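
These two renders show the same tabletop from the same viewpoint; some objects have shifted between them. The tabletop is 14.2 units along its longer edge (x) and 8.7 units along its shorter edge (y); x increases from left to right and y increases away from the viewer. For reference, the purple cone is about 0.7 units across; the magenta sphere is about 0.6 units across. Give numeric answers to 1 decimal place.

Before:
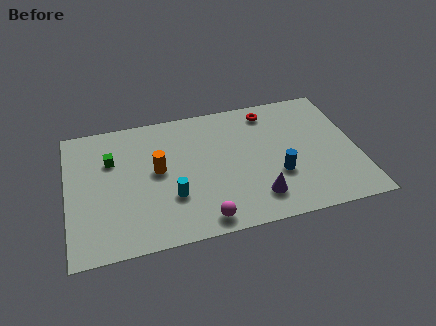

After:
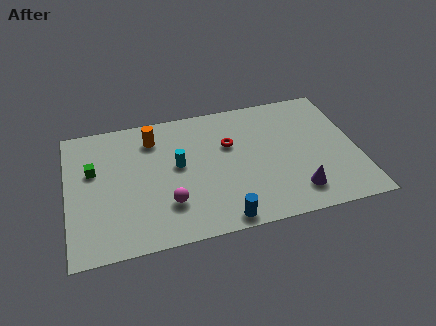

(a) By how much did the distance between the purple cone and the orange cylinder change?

+3.0

They were about 5.5 units apart before and 8.5 after — 3.0 units further apart.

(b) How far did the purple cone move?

1.9

The purple cone was near (9.1, 1.8) before and (11.0, 1.7) after, so it travelled √(1.9² + 0.1²) ≈ 1.9 units.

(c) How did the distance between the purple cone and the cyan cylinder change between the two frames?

+2.2

They were about 4.2 units apart before and 6.4 after — 2.2 units further apart.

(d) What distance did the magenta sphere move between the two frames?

2.1

The magenta sphere moved from about (6.4, 1.0) to (4.8, 2.4), a distance of √(1.6² + 1.4²) ≈ 2.1.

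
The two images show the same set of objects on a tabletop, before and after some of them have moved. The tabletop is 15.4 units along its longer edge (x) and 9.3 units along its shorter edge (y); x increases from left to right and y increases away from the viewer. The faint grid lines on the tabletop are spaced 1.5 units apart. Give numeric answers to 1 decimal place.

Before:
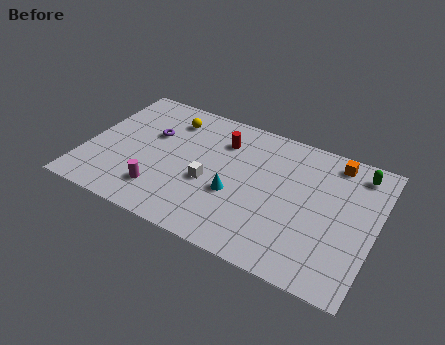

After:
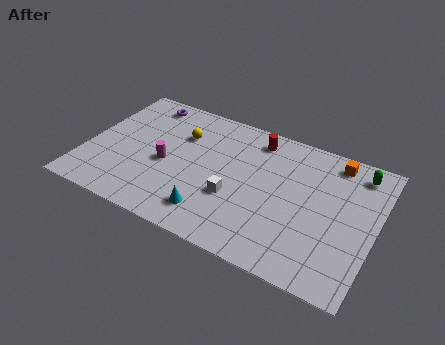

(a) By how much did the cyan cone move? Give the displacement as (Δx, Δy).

(-1.0, -1.8)

The cyan cone started near (8.1, 3.6) and ended near (7.1, 1.8).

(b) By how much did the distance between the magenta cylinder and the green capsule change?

-0.9

They were about 11.5 units apart before and 10.6 after — 0.9 units closer together.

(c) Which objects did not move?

the orange cube and the green capsule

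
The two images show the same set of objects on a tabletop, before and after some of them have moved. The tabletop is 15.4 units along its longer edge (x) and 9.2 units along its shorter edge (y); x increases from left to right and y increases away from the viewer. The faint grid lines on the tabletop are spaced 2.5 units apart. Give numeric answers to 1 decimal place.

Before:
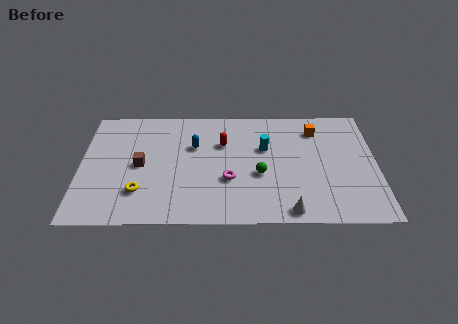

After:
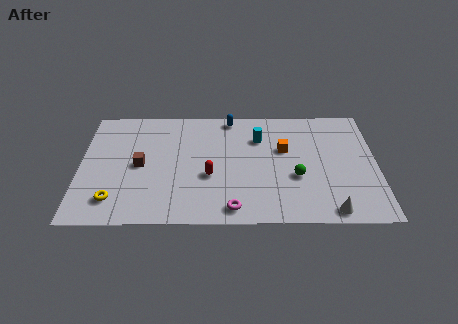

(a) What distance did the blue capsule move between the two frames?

3.0

From (5.9, 6.0) to (7.8, 8.3), the blue capsule covered √(1.9² + 2.3²) ≈ 3.0 units.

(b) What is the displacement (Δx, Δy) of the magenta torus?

(0.2, -2.2)

From the two frames, the magenta torus sits at roughly (7.7, 3.3) before and (7.9, 1.1) after.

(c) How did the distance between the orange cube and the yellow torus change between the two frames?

-0.8

The distance was about 10.4 in the first image and 9.6 in the second, so they moved 0.8 units closer together.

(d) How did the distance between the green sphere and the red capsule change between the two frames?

+1.4

The distance was about 3.1 in the first image and 4.5 in the second, so they moved 1.4 units further apart.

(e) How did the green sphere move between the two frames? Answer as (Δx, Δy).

(1.9, -0.2)

The green sphere was at about (9.3, 3.7) and moved to about (11.2, 3.5).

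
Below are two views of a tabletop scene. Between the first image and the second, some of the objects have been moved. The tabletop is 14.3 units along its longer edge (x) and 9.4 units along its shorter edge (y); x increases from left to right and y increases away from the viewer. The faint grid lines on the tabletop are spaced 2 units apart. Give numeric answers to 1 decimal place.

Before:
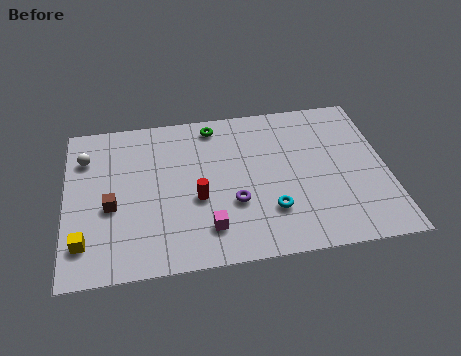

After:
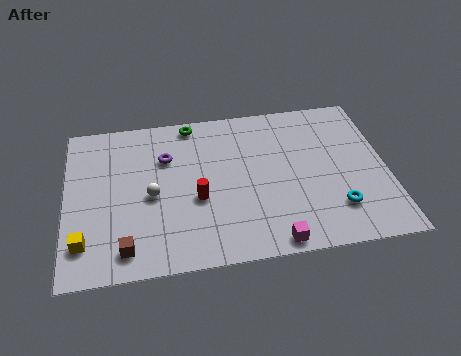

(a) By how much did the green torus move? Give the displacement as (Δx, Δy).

(-1.0, 0.3)

From the two frames, the green torus sits at roughly (6.7, 8.2) before and (5.7, 8.5) after.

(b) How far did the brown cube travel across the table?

2.6

From (2.0, 3.9) to (2.6, 1.4), the brown cube covered √(0.6² + 2.5²) ≈ 2.6 units.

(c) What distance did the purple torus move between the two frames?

4.3

From (7.4, 3.3) to (4.5, 6.5), the purple torus covered √(2.9² + 3.2²) ≈ 4.3 units.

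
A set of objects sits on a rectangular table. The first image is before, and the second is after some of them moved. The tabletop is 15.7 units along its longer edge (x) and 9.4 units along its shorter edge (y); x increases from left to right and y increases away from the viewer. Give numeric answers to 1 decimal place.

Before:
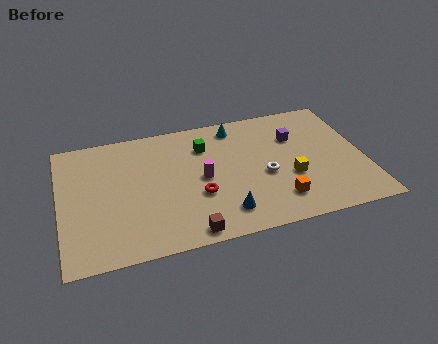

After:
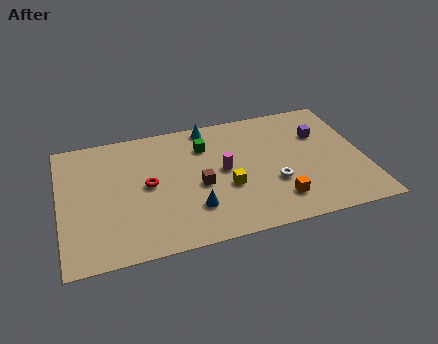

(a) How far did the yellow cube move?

3.3

The yellow cube moved from about (11.8, 3.5) to (8.5, 3.6), a distance of √(3.3² + 0.1²) ≈ 3.3.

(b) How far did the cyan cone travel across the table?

1.5

The cyan cone was near (9.3, 8.1) before and (7.9, 8.5) after, so it travelled √(1.4² + 0.4²) ≈ 1.5 units.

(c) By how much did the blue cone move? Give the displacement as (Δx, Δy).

(-1.5, 0.7)

From the two frames, the blue cone sits at roughly (8.2, 1.8) before and (6.7, 2.5) after.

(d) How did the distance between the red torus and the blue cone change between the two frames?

+1.2

They were about 2.0 units apart before and 3.2 after — 1.2 units further apart.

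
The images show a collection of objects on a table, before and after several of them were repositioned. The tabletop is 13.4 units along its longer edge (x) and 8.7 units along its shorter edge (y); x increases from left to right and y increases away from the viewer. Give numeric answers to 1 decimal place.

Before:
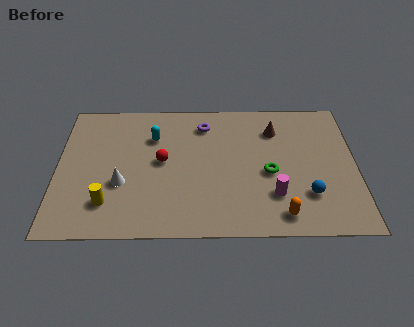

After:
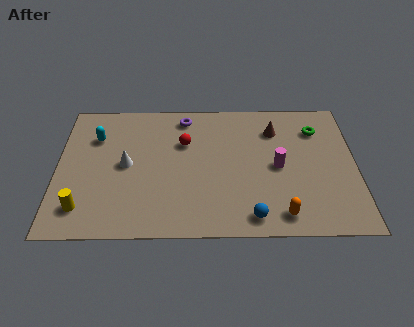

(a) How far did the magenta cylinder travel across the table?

1.8

From (9.7, 2.4) to (9.9, 4.2), the magenta cylinder covered √(0.2² + 1.8²) ≈ 1.8 units.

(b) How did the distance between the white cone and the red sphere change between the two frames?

+0.7

Before: roughly 2.3 units apart; after: 3.0. That's 0.7 units further apart.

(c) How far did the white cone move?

1.2

The white cone moved from about (2.9, 3.2) to (3.1, 4.4), a distance of √(0.2² + 1.2²) ≈ 1.2.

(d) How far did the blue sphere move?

2.8

The blue sphere was near (11.2, 2.4) before and (8.7, 1.1) after, so it travelled √(2.5² + 1.3²) ≈ 2.8 units.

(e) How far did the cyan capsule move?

2.6

The cyan capsule was near (4.3, 6.2) before and (1.7, 6.2) after, so it travelled √(2.6² + 0.0²) ≈ 2.6 units.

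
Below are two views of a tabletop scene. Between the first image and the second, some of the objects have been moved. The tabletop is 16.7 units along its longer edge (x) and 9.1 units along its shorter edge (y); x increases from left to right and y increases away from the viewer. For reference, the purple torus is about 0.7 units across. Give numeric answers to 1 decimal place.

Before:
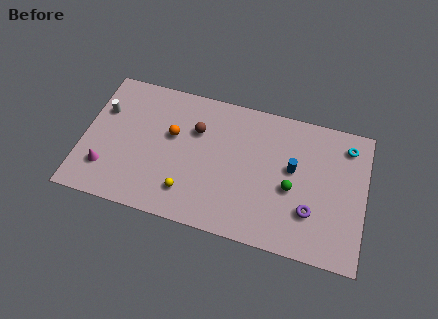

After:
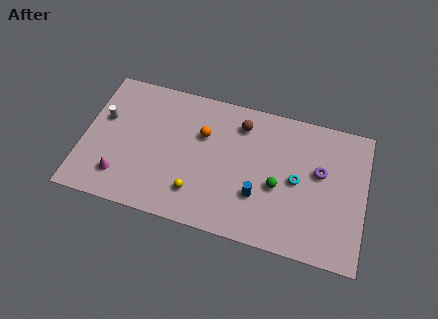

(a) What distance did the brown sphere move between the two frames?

2.8

The brown sphere moved from about (6.6, 6.2) to (9.2, 7.3), a distance of √(2.6² + 1.1²) ≈ 2.8.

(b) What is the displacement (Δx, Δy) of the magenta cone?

(0.9, -0.3)

The magenta cone started near (1.5, 2.3) and ended near (2.4, 2.0).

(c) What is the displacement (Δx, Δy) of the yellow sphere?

(0.5, 0.1)

The yellow sphere was at about (6.4, 2.0) and moved to about (6.9, 2.1).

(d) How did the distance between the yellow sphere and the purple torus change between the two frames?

+0.6

They were about 7.2 units apart before and 7.8 after — 0.6 units further apart.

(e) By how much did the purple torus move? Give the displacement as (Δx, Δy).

(0.4, 2.7)

The purple torus was at about (13.6, 2.7) and moved to about (14.0, 5.4).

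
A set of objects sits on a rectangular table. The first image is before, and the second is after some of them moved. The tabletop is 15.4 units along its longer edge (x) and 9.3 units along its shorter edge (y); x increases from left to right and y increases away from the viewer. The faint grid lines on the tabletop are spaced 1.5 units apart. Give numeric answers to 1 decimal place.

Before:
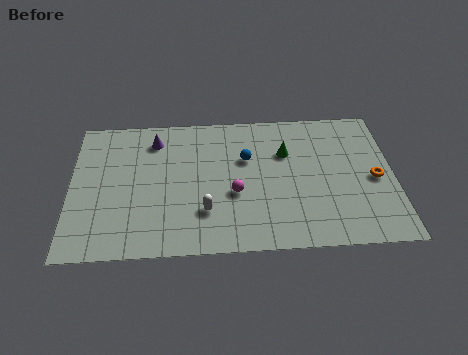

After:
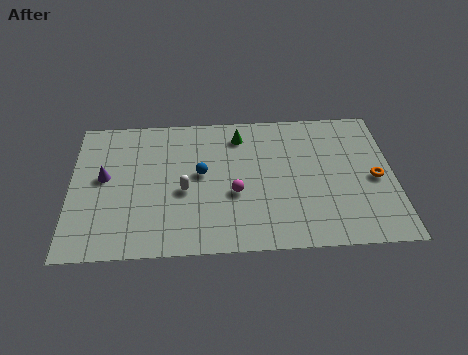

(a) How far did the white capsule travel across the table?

1.7

The white capsule was near (6.4, 2.6) before and (5.4, 4.0) after, so it travelled √(1.0² + 1.4²) ≈ 1.7 units.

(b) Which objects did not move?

the orange torus and the magenta sphere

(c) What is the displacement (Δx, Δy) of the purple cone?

(-2.4, -2.4)

The purple cone started near (4.0, 7.5) and ended near (1.6, 5.1).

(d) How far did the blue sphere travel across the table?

2.4

The blue sphere was near (8.4, 6.0) before and (6.2, 5.1) after, so it travelled √(2.2² + 0.9²) ≈ 2.4 units.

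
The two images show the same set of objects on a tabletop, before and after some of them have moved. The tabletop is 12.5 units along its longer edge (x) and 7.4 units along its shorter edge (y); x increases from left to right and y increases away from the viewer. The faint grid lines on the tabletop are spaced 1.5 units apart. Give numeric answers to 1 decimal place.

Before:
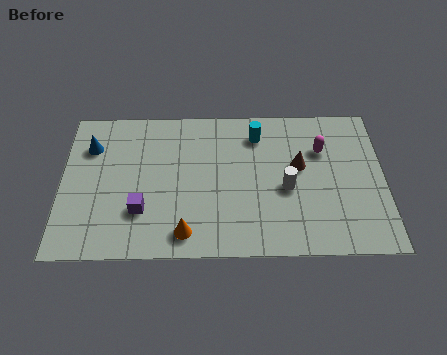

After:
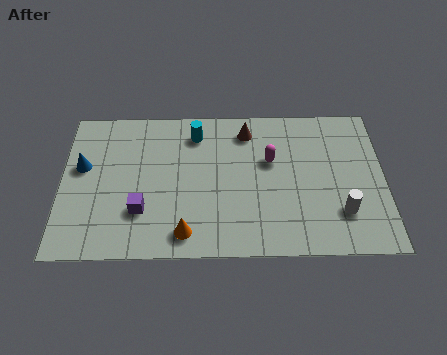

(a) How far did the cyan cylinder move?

2.4

From (7.6, 5.9) to (5.2, 6.0), the cyan cylinder covered √(2.4² + 0.1²) ≈ 2.4 units.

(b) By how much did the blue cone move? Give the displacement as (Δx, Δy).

(-0.3, -1.0)

The blue cone was at about (1.1, 5.4) and moved to about (0.8, 4.4).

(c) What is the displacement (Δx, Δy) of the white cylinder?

(2.1, -1.2)

The white cylinder started near (8.7, 3.2) and ended near (10.8, 2.0).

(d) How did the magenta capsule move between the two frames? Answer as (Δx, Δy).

(-2.0, -0.5)

The magenta capsule started near (10.1, 5.1) and ended near (8.1, 4.6).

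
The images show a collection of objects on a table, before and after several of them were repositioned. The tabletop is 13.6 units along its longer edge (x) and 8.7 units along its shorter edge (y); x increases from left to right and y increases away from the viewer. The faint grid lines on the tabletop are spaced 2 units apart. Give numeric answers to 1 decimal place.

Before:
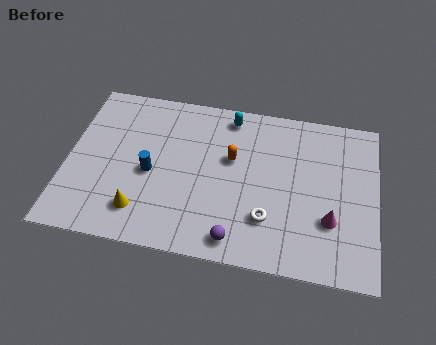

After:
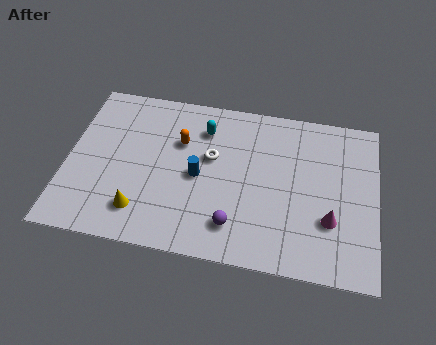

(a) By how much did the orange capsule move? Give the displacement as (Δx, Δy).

(-2.3, 0.5)

The orange capsule started near (7.2, 5.3) and ended near (4.9, 5.8).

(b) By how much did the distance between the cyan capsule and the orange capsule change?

-1.0

Before: roughly 2.3 units apart; after: 1.3. That's 1.0 units closer together.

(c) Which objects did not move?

the magenta cone and the yellow cone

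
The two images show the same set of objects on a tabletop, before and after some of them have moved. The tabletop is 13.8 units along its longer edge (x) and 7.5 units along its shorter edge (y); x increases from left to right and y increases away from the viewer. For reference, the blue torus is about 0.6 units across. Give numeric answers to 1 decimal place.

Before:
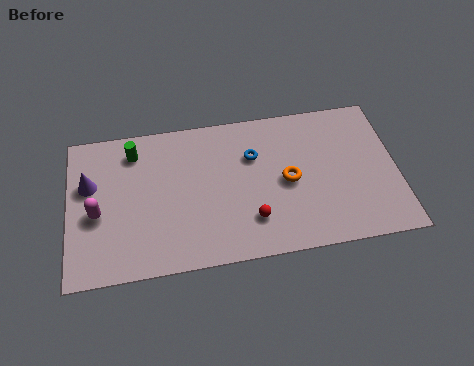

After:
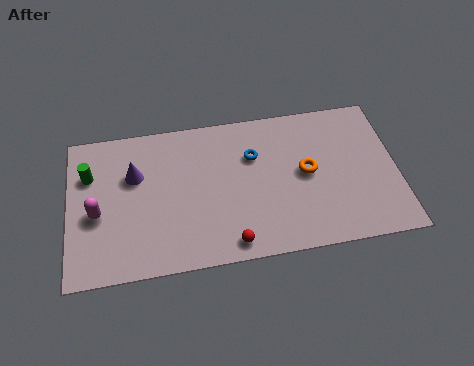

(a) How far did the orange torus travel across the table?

0.9

The orange torus was near (9.2, 3.6) before and (10.0, 3.9) after, so it travelled √(0.8² + 0.3²) ≈ 0.9 units.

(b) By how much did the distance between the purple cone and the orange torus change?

-1.1

Before: roughly 8.4 units apart; after: 7.3. That's 1.1 units closer together.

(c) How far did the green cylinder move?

2.1

The green cylinder was near (2.8, 6.1) before and (0.9, 5.2) after, so it travelled √(1.9² + 0.9²) ≈ 2.1 units.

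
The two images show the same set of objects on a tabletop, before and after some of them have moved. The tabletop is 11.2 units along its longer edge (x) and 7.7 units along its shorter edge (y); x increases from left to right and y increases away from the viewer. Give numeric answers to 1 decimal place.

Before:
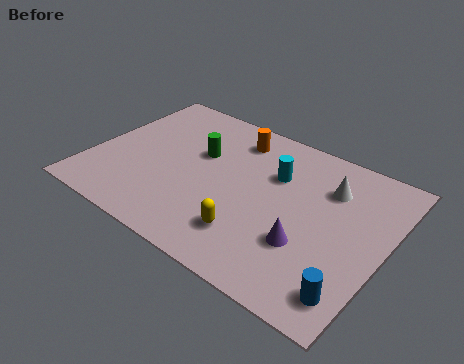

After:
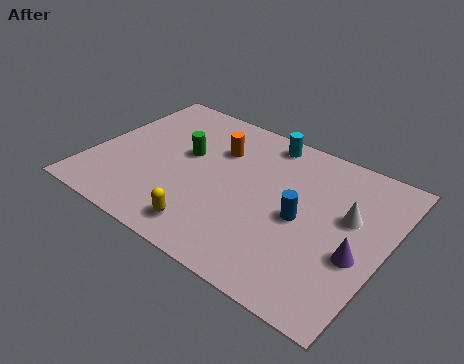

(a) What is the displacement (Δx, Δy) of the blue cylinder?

(-2.3, 2.3)

The blue cylinder was at about (10.4, 1.3) and moved to about (8.1, 3.6).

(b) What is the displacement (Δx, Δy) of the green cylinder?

(-0.5, -0.3)

The green cylinder was at about (3.9, 4.8) and moved to about (3.4, 4.5).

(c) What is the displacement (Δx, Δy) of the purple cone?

(1.8, 0.5)

The purple cone started near (8.5, 2.5) and ended near (10.3, 3.0).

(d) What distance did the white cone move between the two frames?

1.3

The white cone moved from about (8.8, 5.6) to (9.7, 4.6), a distance of √(0.9² + 1.0²) ≈ 1.3.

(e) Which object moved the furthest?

the blue cylinder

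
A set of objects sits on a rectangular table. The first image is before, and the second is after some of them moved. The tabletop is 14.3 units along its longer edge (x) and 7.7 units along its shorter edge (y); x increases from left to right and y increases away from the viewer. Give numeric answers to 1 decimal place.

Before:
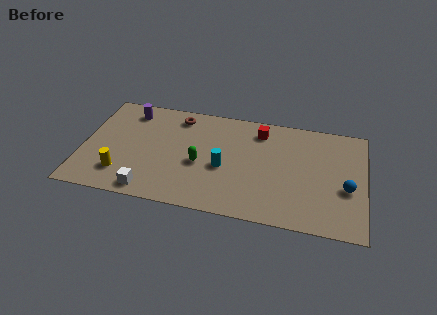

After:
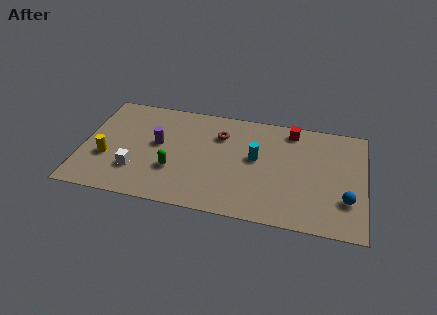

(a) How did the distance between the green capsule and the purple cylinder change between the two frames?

-3.0

Before: roughly 4.9 units apart; after: 1.9. That's 3.0 units closer together.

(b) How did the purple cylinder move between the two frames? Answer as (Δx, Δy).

(1.6, -2.1)

The purple cylinder was at about (2.2, 6.4) and moved to about (3.8, 4.3).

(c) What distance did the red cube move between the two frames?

1.6

The red cube moved from about (8.9, 6.3) to (10.5, 6.7), a distance of √(1.6² + 0.4²) ≈ 1.6.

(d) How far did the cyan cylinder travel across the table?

1.9

The cyan cylinder was near (7.2, 3.3) before and (8.8, 4.3) after, so it travelled √(1.6² + 1.0²) ≈ 1.9 units.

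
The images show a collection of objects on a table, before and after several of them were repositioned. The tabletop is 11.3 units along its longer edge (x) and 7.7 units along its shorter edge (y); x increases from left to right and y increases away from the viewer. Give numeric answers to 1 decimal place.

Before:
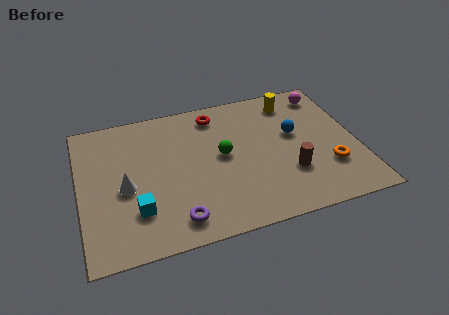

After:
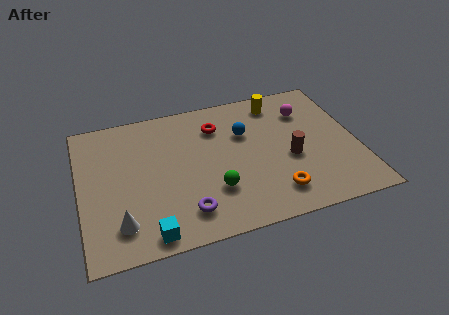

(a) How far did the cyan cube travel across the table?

1.4

From (2.2, 2.1) to (2.6, 0.8), the cyan cube covered √(0.4² + 1.3²) ≈ 1.4 units.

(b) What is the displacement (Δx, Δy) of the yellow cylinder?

(-0.6, 0.1)

The yellow cylinder started near (8.9, 6.4) and ended near (8.3, 6.5).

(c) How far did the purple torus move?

0.5

The purple torus was near (3.7, 1.2) before and (4.1, 1.5) after, so it travelled √(0.4² + 0.3²) ≈ 0.5 units.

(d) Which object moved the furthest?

the orange torus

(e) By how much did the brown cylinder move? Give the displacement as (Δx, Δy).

(0.1, 0.8)

From the two frames, the brown cylinder sits at roughly (8.4, 2.4) before and (8.5, 3.2) after.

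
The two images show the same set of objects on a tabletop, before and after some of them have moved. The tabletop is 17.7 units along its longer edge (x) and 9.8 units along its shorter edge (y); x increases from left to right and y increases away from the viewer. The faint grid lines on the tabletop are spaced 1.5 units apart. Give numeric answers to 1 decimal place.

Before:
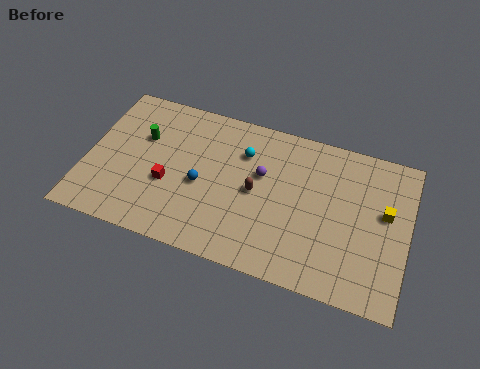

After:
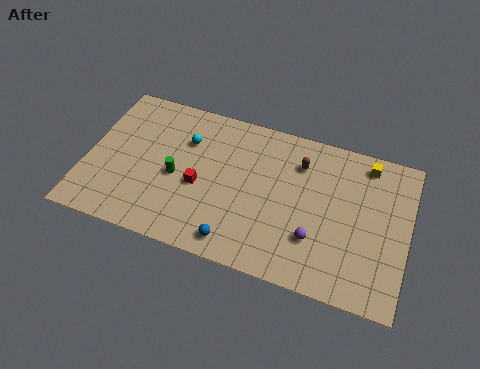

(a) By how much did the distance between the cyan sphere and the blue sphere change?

+3.0

They were about 3.5 units apart before and 6.5 after — 3.0 units further apart.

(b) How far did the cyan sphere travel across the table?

3.2

The cyan sphere moved from about (8.5, 7.1) to (5.3, 6.9), a distance of √(3.2² + 0.2²) ≈ 3.2.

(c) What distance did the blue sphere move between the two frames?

3.7

From (6.4, 4.3) to (8.6, 1.3), the blue sphere covered √(2.2² + 3.0²) ≈ 3.7 units.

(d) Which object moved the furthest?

the purple sphere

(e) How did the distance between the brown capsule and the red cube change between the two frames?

+1.3

The distance was about 4.9 in the first image and 6.2 in the second, so they moved 1.3 units further apart.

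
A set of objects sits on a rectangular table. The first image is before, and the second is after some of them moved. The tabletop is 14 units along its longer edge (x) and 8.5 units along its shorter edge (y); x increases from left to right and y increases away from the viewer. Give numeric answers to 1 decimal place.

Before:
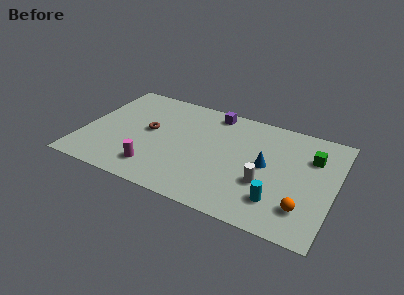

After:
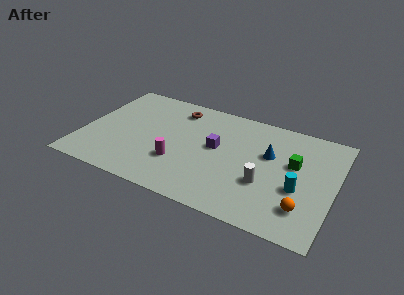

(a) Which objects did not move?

the orange sphere and the white cylinder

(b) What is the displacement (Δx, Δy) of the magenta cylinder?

(1.2, 1.0)

The magenta cylinder was at about (4.3, 1.7) and moved to about (5.5, 2.7).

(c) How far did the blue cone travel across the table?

0.9

The blue cone was near (10.2, 4.4) before and (10.3, 5.3) after, so it travelled √(0.1² + 0.9²) ≈ 0.9 units.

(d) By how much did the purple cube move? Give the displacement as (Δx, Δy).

(0.5, -2.8)

From the two frames, the purple cube sits at roughly (6.9, 7.5) before and (7.4, 4.7) after.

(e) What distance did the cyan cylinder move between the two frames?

1.6

The cyan cylinder moved from about (11.1, 2.0) to (12.1, 3.3), a distance of √(1.0² + 1.3²) ≈ 1.6.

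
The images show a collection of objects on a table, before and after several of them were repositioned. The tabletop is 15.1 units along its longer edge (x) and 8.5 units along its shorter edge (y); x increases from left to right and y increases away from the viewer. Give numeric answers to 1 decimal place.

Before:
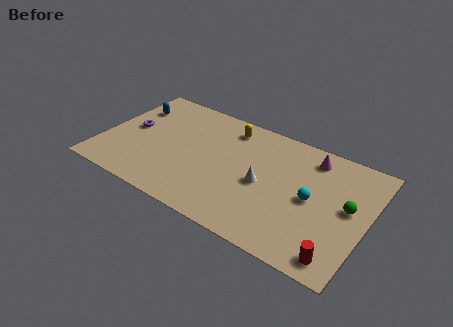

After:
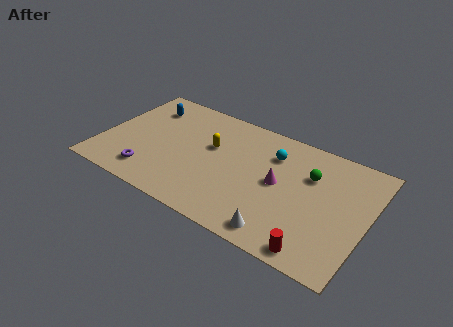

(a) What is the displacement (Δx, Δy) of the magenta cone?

(-1.5, -2.7)

From the two frames, the magenta cone sits at roughly (11.6, 7.1) before and (10.1, 4.4) after.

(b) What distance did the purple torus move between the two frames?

3.3

The purple torus moved from about (1.5, 4.5) to (3.1, 1.6), a distance of √(1.6² + 2.9²) ≈ 3.3.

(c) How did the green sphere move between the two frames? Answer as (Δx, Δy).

(-2.3, 1.2)

The green sphere started near (14.0, 4.6) and ended near (11.7, 5.8).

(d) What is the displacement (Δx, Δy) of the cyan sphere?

(-2.5, 2.1)

The cyan sphere started near (12.0, 4.2) and ended near (9.5, 6.3).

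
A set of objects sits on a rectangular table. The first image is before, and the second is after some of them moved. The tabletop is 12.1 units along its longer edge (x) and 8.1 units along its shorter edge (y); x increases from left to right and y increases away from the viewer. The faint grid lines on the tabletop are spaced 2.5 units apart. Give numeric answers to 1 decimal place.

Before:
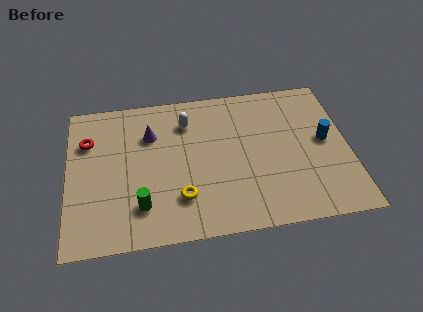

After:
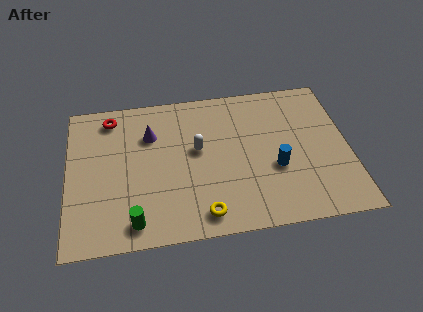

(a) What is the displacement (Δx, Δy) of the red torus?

(1.0, 1.2)

The red torus started near (0.9, 5.7) and ended near (1.9, 6.9).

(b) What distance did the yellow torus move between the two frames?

1.3

The yellow torus moved from about (4.8, 2.1) to (5.7, 1.1), a distance of √(0.9² + 1.0²) ≈ 1.3.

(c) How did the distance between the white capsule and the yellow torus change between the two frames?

-0.6

Before: roughly 4.1 units apart; after: 3.5. That's 0.6 units closer together.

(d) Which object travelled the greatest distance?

the blue cylinder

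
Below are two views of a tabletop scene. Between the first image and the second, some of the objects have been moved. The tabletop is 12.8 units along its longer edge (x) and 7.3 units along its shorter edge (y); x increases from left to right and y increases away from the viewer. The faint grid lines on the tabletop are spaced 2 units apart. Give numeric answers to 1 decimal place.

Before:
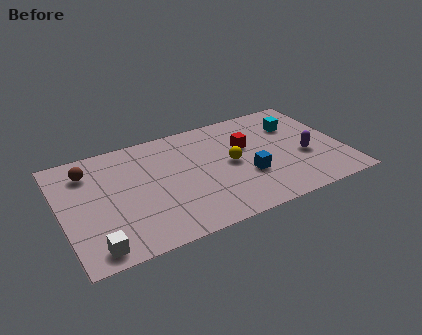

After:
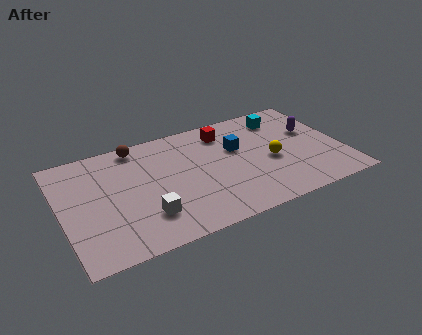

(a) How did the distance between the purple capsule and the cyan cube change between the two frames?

-0.5

Before: roughly 2.3 units apart; after: 1.8. That's 0.5 units closer together.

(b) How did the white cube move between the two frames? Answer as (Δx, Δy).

(2.4, 1.0)

The white cube started near (1.2, 0.9) and ended near (3.6, 1.9).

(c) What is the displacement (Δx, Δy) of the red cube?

(-0.8, 1.3)

The red cube was at about (8.5, 4.6) and moved to about (7.7, 5.9).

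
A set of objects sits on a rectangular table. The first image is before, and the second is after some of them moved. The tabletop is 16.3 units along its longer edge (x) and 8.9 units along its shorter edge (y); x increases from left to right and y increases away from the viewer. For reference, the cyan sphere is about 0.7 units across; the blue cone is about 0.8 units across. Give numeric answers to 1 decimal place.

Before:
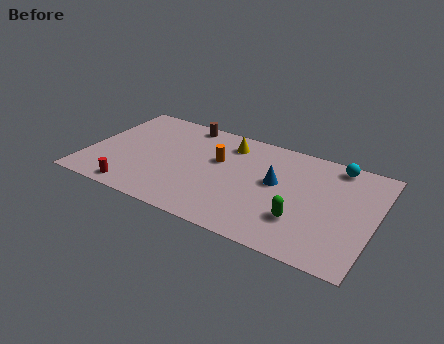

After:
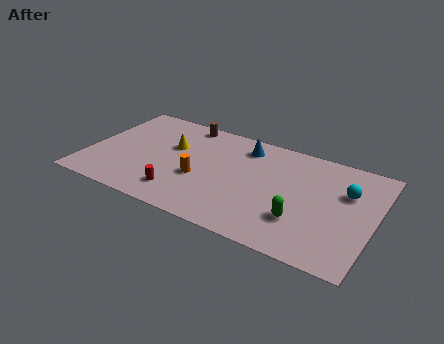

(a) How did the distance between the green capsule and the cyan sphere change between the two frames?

-1.5

The distance was about 5.5 in the first image and 4.0 in the second, so they moved 1.5 units closer together.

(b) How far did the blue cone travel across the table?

3.1

The blue cone was near (10.7, 5.0) before and (8.6, 7.3) after, so it travelled √(2.1² + 2.3²) ≈ 3.1 units.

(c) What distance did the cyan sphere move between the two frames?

2.2

From (13.8, 7.9) to (14.6, 5.9), the cyan sphere covered √(0.8² + 2.0²) ≈ 2.2 units.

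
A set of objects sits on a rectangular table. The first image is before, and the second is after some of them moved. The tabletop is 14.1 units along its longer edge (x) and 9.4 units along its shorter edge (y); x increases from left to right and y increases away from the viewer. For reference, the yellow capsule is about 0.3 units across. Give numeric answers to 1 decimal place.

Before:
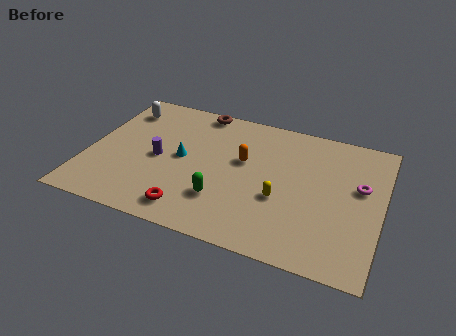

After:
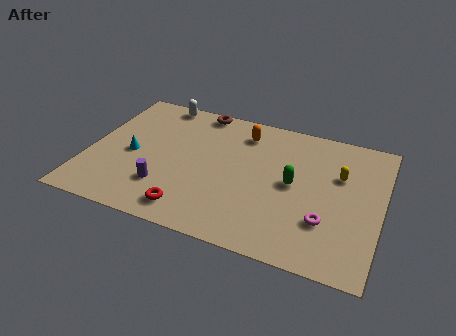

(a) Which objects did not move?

the brown torus and the red torus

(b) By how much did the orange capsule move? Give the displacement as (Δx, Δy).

(-0.2, 2.0)

The orange capsule started near (7.4, 5.6) and ended near (7.2, 7.6).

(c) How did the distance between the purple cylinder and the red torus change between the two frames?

-1.8

Before: roughly 3.6 units apart; after: 1.8. That's 1.8 units closer together.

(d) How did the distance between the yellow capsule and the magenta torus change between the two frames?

-0.8

They were about 4.1 units apart before and 3.3 after — 0.8 units closer together.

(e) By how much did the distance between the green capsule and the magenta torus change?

-4.4

They were about 7.0 units apart before and 2.6 after — 4.4 units closer together.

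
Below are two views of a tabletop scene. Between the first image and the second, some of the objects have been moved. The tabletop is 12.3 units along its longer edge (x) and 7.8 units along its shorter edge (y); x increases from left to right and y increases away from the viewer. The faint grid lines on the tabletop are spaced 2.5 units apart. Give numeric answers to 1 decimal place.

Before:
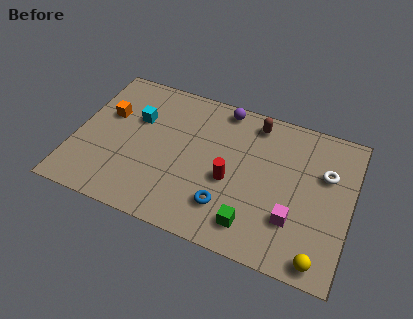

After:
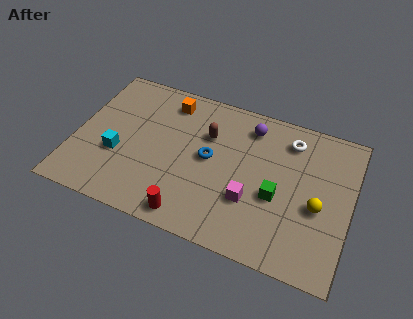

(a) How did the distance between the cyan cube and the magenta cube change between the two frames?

-1.8

The distance was about 7.8 in the first image and 6.0 in the second, so they moved 1.8 units closer together.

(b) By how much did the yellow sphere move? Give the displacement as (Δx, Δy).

(-0.3, 2.5)

From the two frames, the yellow sphere sits at roughly (11.2, 0.8) before and (10.9, 3.3) after.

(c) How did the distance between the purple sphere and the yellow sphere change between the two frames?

-3.4

The distance was about 7.9 in the first image and 4.5 in the second, so they moved 3.4 units closer together.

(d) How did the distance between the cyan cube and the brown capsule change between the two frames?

-0.9

The distance was about 5.4 in the first image and 4.5 in the second, so they moved 0.9 units closer together.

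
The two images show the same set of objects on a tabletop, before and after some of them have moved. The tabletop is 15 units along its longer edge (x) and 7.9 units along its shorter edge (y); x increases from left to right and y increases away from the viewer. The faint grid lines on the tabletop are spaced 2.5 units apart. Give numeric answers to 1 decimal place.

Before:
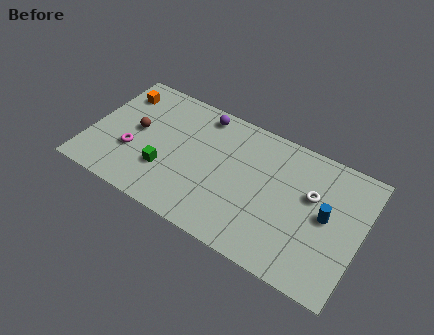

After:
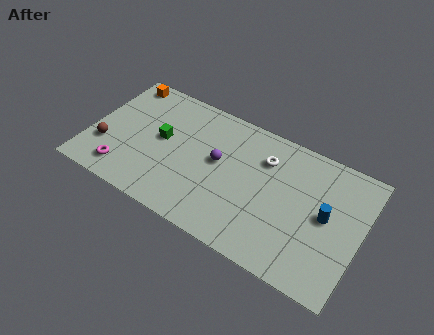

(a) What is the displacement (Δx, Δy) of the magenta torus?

(-0.3, -1.4)

The magenta torus started near (2.5, 2.8) and ended near (2.2, 1.4).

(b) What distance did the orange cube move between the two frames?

0.8

The orange cube moved from about (1.2, 6.2) to (1.2, 7.0), a distance of √(0.0² + 0.8²) ≈ 0.8.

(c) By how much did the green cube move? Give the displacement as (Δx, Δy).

(-0.5, 1.8)

From the two frames, the green cube sits at roughly (4.4, 2.5) before and (3.9, 4.3) after.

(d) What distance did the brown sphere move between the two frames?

2.3

From (2.5, 4.2) to (1.0, 2.5), the brown sphere covered √(1.5² + 1.7²) ≈ 2.3 units.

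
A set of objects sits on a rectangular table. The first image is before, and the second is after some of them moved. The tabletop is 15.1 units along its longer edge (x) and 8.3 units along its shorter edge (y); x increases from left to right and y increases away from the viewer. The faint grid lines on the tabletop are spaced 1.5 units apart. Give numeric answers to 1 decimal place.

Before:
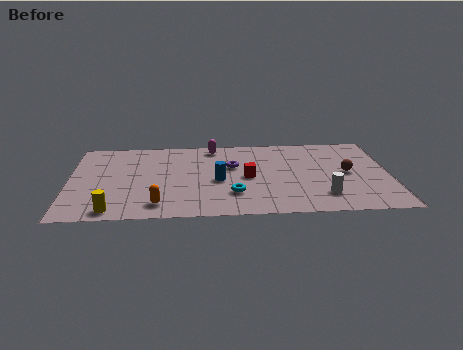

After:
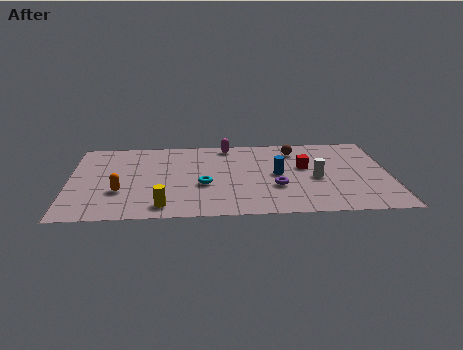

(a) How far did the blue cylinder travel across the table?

2.8

The blue cylinder was near (7.0, 3.7) before and (9.8, 4.2) after, so it travelled √(2.8² + 0.5²) ≈ 2.8 units.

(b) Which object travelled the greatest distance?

the brown sphere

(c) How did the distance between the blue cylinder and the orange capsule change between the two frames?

+3.9

Before: roughly 3.6 units apart; after: 7.5. That's 3.9 units further apart.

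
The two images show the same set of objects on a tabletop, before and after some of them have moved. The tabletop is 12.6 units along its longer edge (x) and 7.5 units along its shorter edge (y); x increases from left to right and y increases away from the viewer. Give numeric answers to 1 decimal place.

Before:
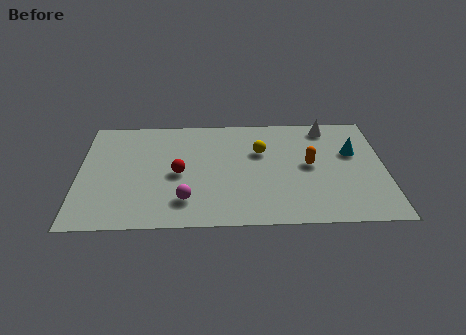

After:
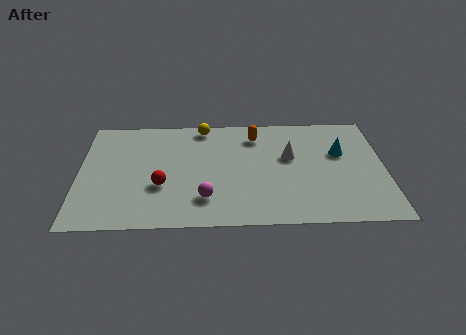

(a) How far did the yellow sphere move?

3.0

The yellow sphere moved from about (7.5, 4.9) to (5.1, 6.7), a distance of √(2.4² + 1.8²) ≈ 3.0.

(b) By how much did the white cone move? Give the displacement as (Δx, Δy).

(-1.6, -2.0)

The white cone was at about (10.3, 6.5) and moved to about (8.7, 4.5).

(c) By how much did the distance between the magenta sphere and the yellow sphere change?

+0.4

They were about 4.5 units apart before and 4.9 after — 0.4 units further apart.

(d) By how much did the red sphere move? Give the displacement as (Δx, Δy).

(-0.7, -0.8)

The red sphere was at about (4.1, 3.5) and moved to about (3.4, 2.7).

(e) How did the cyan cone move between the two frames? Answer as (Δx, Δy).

(-0.5, 0.0)

From the two frames, the cyan cone sits at roughly (11.3, 4.7) before and (10.8, 4.7) after.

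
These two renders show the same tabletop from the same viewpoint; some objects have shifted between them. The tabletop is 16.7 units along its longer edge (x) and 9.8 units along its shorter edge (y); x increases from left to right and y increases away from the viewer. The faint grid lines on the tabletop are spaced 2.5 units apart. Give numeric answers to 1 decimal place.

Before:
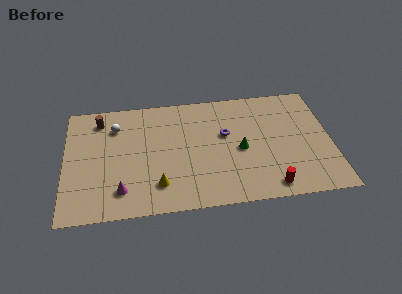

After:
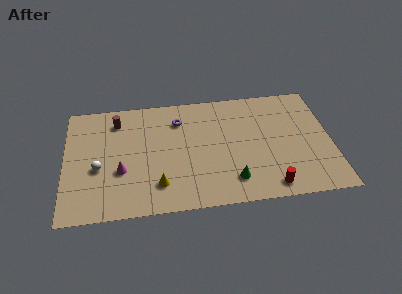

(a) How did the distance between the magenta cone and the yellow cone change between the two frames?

+0.4

Before: roughly 2.3 units apart; after: 2.7. That's 0.4 units further apart.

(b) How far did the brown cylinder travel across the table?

1.1

From (2.2, 8.1) to (3.3, 7.9), the brown cylinder covered √(1.1² + 0.2²) ≈ 1.1 units.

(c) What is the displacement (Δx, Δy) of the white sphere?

(-1.1, -3.4)

From the two frames, the white sphere sits at roughly (3.2, 7.4) before and (2.1, 4.0) after.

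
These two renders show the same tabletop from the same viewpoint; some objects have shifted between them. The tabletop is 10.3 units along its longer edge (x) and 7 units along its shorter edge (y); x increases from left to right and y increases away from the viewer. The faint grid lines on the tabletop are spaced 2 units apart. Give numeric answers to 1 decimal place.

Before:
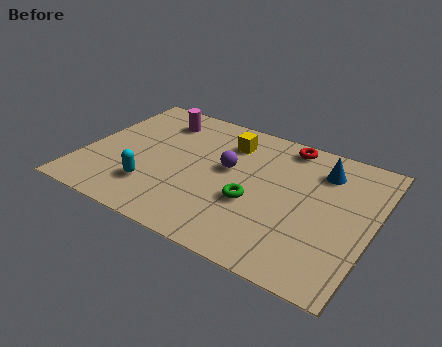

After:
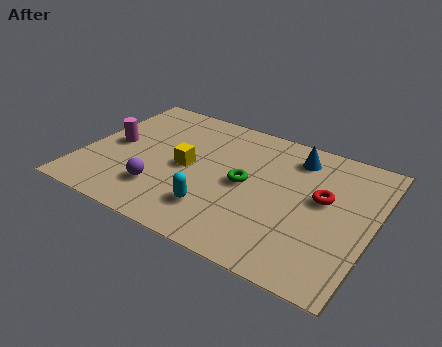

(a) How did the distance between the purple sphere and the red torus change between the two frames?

+3.1

They were about 2.8 units apart before and 5.9 after — 3.1 units further apart.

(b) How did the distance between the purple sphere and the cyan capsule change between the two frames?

-1.3

The distance was about 3.3 in the first image and 2.0 in the second, so they moved 1.3 units closer together.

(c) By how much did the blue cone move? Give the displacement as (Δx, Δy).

(-1.0, 0.3)

The blue cone started near (8.3, 5.4) and ended near (7.3, 5.7).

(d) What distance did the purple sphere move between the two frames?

3.0

The purple sphere was near (5.1, 4.0) before and (3.0, 1.8) after, so it travelled √(2.1² + 2.2²) ≈ 3.0 units.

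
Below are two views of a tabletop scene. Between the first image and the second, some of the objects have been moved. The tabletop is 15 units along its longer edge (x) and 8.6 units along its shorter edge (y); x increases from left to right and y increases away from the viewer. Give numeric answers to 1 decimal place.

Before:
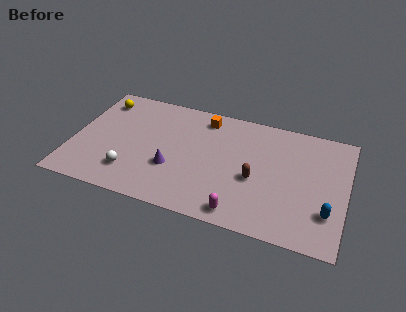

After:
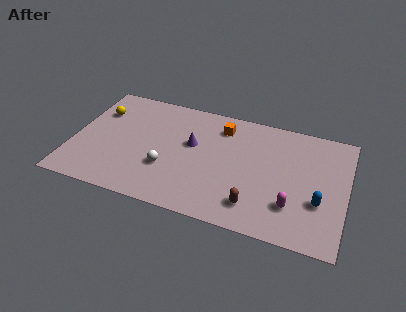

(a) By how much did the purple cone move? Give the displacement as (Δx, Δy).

(0.9, 2.1)

The purple cone started near (5.6, 3.0) and ended near (6.5, 5.1).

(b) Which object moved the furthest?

the magenta capsule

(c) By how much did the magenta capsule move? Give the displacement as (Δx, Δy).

(2.7, 1.3)

The magenta capsule was at about (9.5, 1.0) and moved to about (12.2, 2.3).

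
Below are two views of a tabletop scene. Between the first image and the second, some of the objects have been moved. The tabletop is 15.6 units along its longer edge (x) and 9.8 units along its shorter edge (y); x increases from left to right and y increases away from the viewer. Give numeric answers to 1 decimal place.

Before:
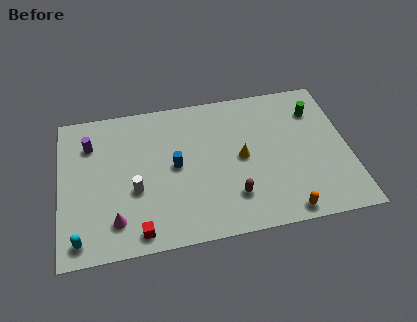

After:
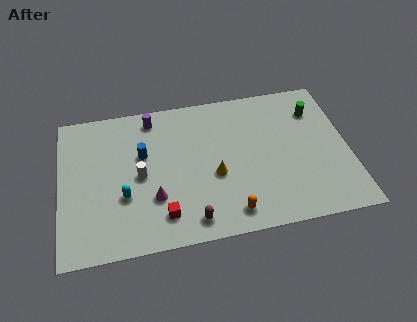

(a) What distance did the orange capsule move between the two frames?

2.9

From (11.9, 0.9) to (9.0, 1.4), the orange capsule covered √(2.9² + 0.5²) ≈ 2.9 units.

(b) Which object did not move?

the green cylinder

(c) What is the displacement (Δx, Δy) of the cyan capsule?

(2.4, 2.3)

The cyan capsule started near (1.0, 1.2) and ended near (3.4, 3.5).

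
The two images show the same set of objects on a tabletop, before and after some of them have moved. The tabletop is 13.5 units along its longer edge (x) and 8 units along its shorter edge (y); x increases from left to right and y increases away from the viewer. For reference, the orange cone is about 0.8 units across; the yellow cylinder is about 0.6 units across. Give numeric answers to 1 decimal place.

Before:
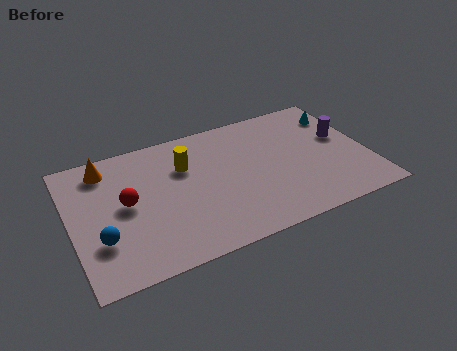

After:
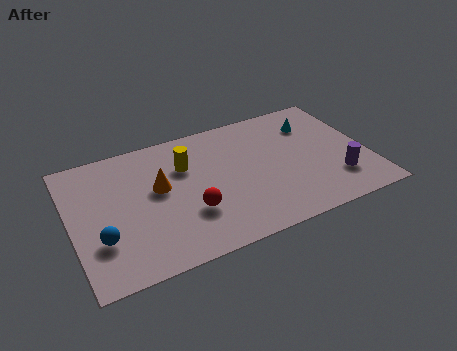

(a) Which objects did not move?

the yellow cylinder and the blue sphere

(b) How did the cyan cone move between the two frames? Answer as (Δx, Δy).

(-1.3, -0.2)

The cyan cone started near (12.6, 6.2) and ended near (11.3, 6.0).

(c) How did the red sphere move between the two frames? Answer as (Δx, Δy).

(2.7, -1.6)

The red sphere was at about (2.5, 4.2) and moved to about (5.2, 2.6).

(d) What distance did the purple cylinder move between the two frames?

2.7

From (12.5, 4.7) to (11.9, 2.1), the purple cylinder covered √(0.6² + 2.6²) ≈ 2.7 units.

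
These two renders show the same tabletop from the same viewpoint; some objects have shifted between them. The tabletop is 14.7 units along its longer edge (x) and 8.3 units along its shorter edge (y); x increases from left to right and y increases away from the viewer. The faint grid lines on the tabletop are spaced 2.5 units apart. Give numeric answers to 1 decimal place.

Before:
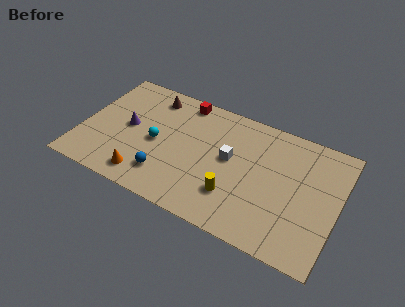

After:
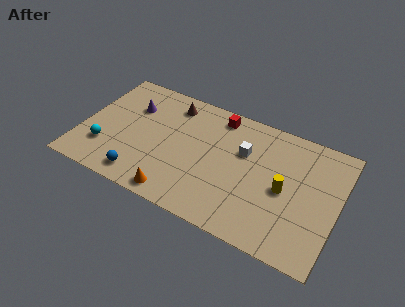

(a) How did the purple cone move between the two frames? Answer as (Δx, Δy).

(0.0, 1.5)

From the two frames, the purple cone sits at roughly (2.6, 4.3) before and (2.6, 5.8) after.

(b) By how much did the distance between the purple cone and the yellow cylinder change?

+2.6

Before: roughly 6.7 units apart; after: 9.3. That's 2.6 units further apart.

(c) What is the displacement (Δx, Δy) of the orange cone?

(1.9, -0.4)

The orange cone was at about (4.0, 1.3) and moved to about (5.9, 0.9).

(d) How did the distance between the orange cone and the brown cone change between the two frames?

+0.4

The distance was about 5.7 in the first image and 6.1 in the second, so they moved 0.4 units further apart.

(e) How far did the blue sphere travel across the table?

1.5

The blue sphere moved from about (5.1, 1.9) to (3.8, 1.2), a distance of √(1.3² + 0.7²) ≈ 1.5.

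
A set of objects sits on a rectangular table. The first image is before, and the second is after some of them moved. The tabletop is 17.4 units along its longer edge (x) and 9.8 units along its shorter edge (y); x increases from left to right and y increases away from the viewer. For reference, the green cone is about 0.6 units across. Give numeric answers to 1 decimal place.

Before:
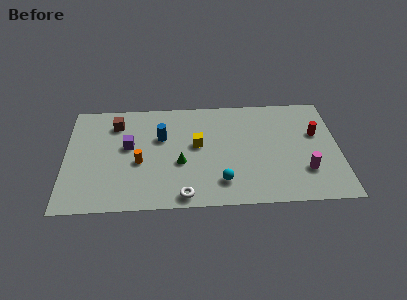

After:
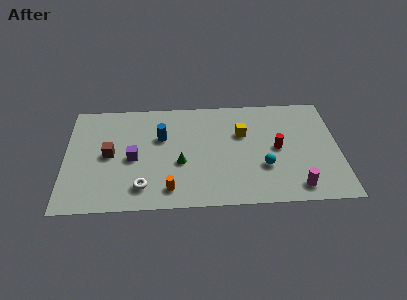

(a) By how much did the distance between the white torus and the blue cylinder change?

-0.9

Before: roughly 5.5 units apart; after: 4.6. That's 0.9 units closer together.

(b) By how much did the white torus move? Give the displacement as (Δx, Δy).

(-2.6, 0.9)

The white torus started near (7.5, 1.0) and ended near (4.9, 1.9).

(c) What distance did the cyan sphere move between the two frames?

3.0

The cyan sphere was near (9.9, 2.1) before and (12.6, 3.3) after, so it travelled √(2.7² + 1.2²) ≈ 3.0 units.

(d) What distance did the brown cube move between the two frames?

2.8

The brown cube was near (3.2, 7.7) before and (2.8, 4.9) after, so it travelled √(0.4² + 2.8²) ≈ 2.8 units.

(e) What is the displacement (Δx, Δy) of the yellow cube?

(2.9, 0.9)

The yellow cube started near (8.4, 5.5) and ended near (11.3, 6.4).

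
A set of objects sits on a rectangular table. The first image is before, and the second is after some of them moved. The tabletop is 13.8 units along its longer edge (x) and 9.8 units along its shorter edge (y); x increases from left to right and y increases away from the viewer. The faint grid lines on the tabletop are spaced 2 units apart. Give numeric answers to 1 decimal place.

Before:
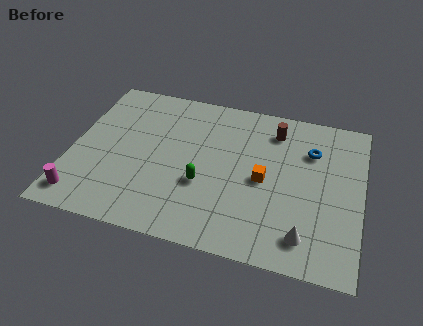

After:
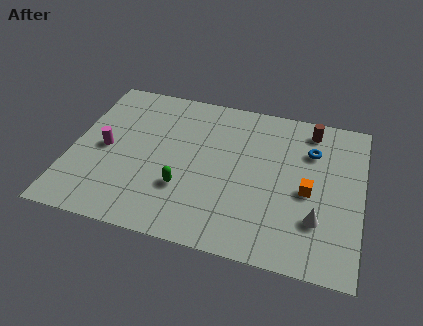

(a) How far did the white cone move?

1.2

From (11.3, 1.7) to (11.8, 2.8), the white cone covered √(0.5² + 1.1²) ≈ 1.2 units.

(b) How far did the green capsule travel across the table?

1.0

The green capsule moved from about (6.4, 3.6) to (5.5, 3.1), a distance of √(0.9² + 0.5²) ≈ 1.0.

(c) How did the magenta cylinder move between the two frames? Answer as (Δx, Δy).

(0.8, 3.3)

From the two frames, the magenta cylinder sits at roughly (0.8, 1.4) before and (1.6, 4.7) after.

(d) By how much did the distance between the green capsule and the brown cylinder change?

+2.5

The distance was about 5.3 in the first image and 7.8 in the second, so they moved 2.5 units further apart.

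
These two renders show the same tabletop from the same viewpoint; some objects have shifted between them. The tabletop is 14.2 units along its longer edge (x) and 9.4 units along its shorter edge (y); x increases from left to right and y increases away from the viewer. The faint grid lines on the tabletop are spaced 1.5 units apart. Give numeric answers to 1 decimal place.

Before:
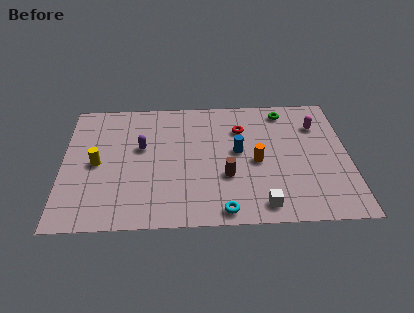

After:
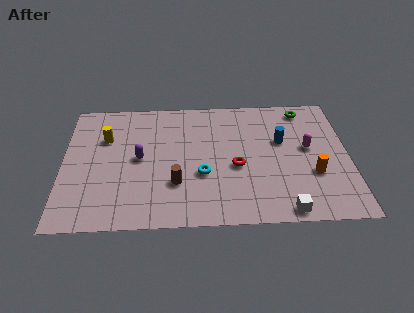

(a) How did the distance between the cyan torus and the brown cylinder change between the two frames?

-1.0

They were about 2.4 units apart before and 1.4 after — 1.0 units closer together.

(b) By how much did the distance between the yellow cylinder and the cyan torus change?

-1.6

Before: roughly 7.2 units apart; after: 5.6. That's 1.6 units closer together.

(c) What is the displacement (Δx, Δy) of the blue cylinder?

(2.2, 0.7)

From the two frames, the blue cylinder sits at roughly (8.7, 5.1) before and (10.9, 5.8) after.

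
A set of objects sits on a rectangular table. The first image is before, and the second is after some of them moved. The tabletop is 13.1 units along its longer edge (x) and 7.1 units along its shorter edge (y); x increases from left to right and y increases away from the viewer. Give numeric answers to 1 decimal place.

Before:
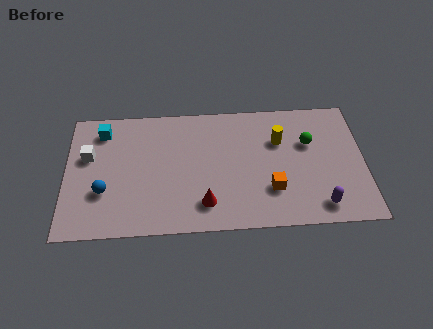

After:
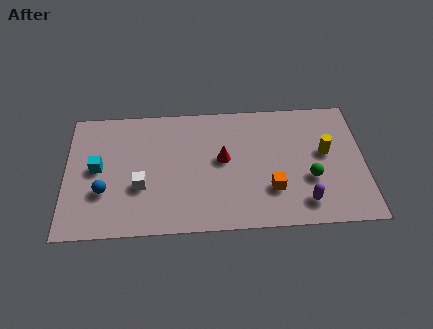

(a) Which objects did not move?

the orange cube and the blue sphere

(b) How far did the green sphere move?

2.0

The green sphere moved from about (10.7, 4.6) to (10.7, 2.6), a distance of √(0.0² + 2.0²) ≈ 2.0.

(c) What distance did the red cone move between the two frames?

2.5

The red cone was near (6.1, 1.5) before and (6.9, 3.9) after, so it travelled √(0.8² + 2.4²) ≈ 2.5 units.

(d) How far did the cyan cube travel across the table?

2.1

From (1.6, 5.8) to (1.4, 3.7), the cyan cube covered √(0.2² + 2.1²) ≈ 2.1 units.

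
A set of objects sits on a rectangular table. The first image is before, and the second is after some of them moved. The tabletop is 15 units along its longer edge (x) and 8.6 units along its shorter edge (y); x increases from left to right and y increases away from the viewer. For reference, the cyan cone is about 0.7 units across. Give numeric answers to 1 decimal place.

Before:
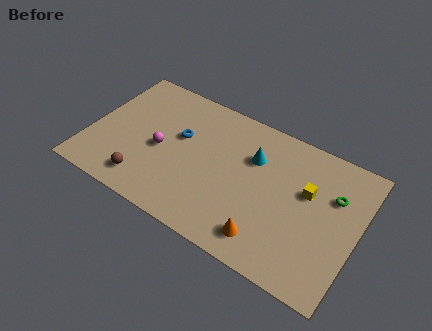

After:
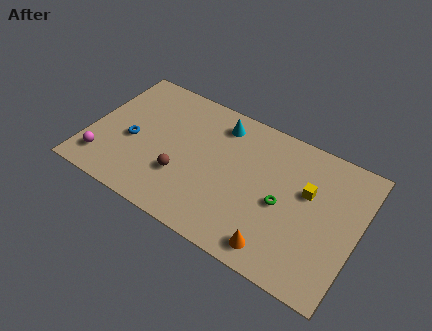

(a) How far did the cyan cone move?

2.4

The cyan cone was near (9.0, 5.9) before and (6.9, 7.1) after, so it travelled √(2.1² + 1.2²) ≈ 2.4 units.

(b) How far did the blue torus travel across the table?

2.9

The blue torus was near (4.9, 5.2) before and (2.4, 3.7) after, so it travelled √(2.5² + 1.5²) ≈ 2.9 units.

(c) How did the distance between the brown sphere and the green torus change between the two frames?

-5.3

The distance was about 10.9 in the first image and 5.6 in the second, so they moved 5.3 units closer together.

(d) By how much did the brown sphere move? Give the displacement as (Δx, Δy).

(1.9, 1.3)

The brown sphere was at about (3.5, 1.5) and moved to about (5.4, 2.8).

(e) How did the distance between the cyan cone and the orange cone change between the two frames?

+2.6

They were about 4.6 units apart before and 7.2 after — 2.6 units further apart.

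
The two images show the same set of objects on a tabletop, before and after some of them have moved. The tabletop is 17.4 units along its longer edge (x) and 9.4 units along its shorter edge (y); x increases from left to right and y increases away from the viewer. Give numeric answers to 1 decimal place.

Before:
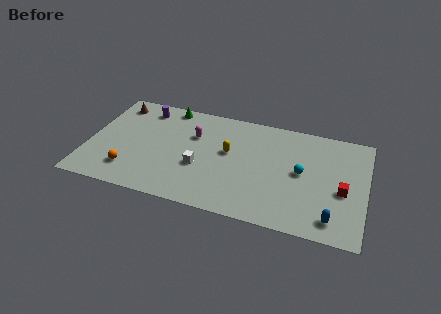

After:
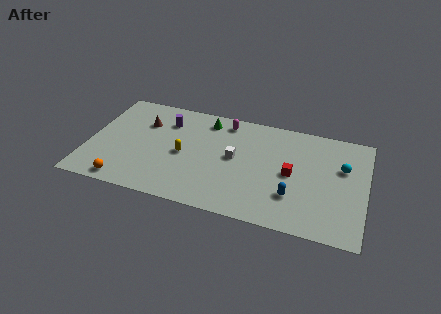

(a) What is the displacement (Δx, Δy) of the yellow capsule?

(-2.8, -1.0)

The yellow capsule was at about (8.8, 5.4) and moved to about (6.0, 4.4).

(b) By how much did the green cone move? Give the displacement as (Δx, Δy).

(2.5, -0.6)

The green cone was at about (4.7, 8.5) and moved to about (7.2, 7.9).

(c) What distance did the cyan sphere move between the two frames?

2.7

The cyan sphere moved from about (13.4, 4.9) to (15.9, 6.0), a distance of √(2.5² + 1.1²) ≈ 2.7.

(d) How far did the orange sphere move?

1.1

The orange sphere was near (2.8, 2.1) before and (2.6, 1.0) after, so it travelled √(0.2² + 1.1²) ≈ 1.1 units.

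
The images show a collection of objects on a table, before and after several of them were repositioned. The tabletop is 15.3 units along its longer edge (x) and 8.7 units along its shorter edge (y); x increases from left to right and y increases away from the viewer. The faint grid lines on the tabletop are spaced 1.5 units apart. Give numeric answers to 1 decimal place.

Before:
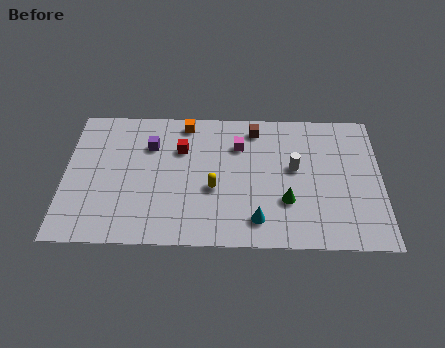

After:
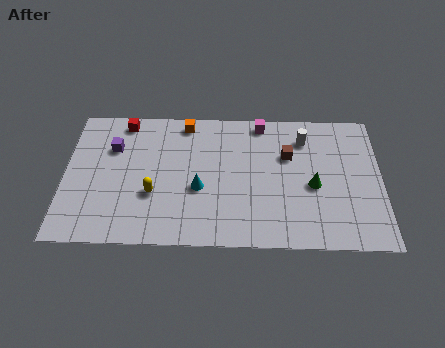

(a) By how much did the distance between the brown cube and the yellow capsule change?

+2.6

Before: roughly 4.4 units apart; after: 7.0. That's 2.6 units further apart.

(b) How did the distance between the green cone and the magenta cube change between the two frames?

+0.5

Before: roughly 4.2 units apart; after: 4.7. That's 0.5 units further apart.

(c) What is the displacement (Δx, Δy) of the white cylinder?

(0.5, 1.9)

From the two frames, the white cylinder sits at roughly (11.1, 4.9) before and (11.6, 6.8) after.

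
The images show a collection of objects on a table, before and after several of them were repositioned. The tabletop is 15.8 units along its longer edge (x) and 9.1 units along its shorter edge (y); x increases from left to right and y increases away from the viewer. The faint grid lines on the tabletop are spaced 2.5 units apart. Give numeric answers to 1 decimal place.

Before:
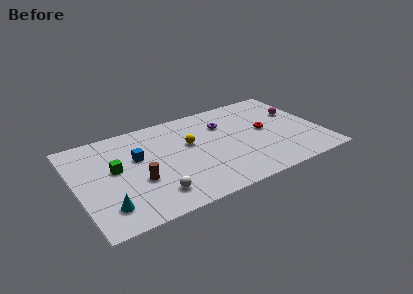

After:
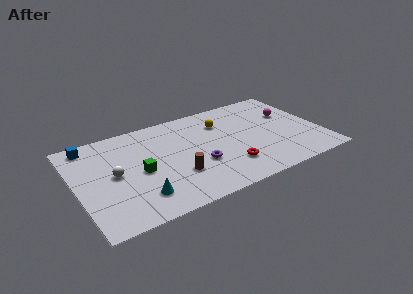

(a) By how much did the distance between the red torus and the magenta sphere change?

+3.3

They were about 2.5 units apart before and 5.8 after — 3.3 units further apart.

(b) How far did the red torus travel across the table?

3.8

The red torus moved from about (12.3, 4.8) to (9.5, 2.3), a distance of √(2.8² + 2.5²) ≈ 3.8.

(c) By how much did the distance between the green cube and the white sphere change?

-2.3

The distance was about 3.9 in the first image and 1.6 in the second, so they moved 2.3 units closer together.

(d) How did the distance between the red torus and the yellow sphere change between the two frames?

-0.5

Before: roughly 4.9 units apart; after: 4.4. That's 0.5 units closer together.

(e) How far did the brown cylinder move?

2.5

From (3.8, 3.4) to (6.2, 2.9), the brown cylinder covered √(2.4² + 0.5²) ≈ 2.5 units.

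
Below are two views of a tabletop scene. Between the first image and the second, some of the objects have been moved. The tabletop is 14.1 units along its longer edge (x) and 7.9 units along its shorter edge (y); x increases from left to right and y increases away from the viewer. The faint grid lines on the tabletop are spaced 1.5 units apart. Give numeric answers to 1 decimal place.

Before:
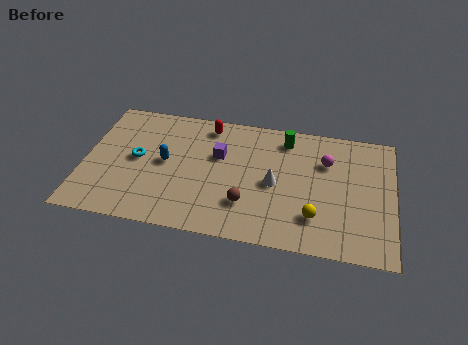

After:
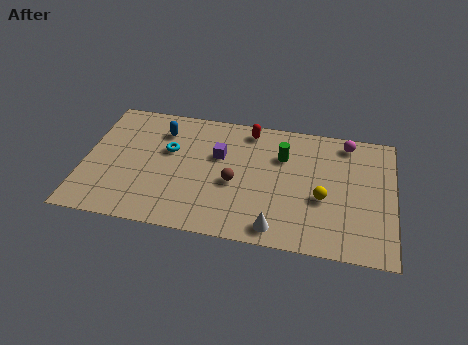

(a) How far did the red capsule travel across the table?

1.9

The red capsule moved from about (5.5, 6.8) to (7.4, 6.9), a distance of √(1.9² + 0.1²) ≈ 1.9.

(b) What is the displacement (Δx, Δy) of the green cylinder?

(-0.1, -1.1)

From the two frames, the green cylinder sits at roughly (9.1, 6.6) before and (9.0, 5.5) after.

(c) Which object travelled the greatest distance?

the white cone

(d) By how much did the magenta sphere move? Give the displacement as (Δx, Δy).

(0.9, 1.4)

The magenta sphere was at about (11.0, 5.5) and moved to about (11.9, 6.9).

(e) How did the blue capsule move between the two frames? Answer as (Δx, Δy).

(-0.3, 2.0)

The blue capsule started near (3.7, 4.1) and ended near (3.4, 6.1).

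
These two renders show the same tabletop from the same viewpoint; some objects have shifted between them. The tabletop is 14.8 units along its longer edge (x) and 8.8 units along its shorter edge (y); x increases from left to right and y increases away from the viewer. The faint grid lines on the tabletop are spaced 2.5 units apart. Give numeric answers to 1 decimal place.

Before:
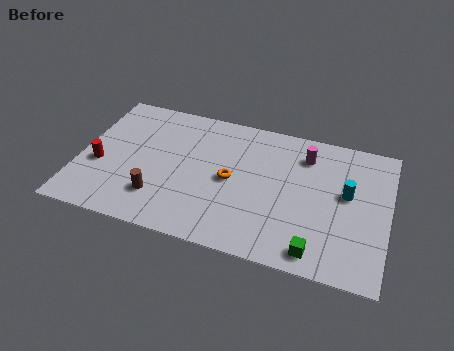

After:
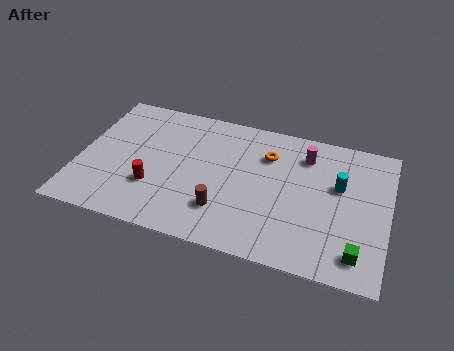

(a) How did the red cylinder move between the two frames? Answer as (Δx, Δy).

(2.7, -0.7)

From the two frames, the red cylinder sits at roughly (1.0, 3.5) before and (3.7, 2.8) after.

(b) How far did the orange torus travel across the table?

2.6

The orange torus moved from about (7.3, 4.3) to (8.9, 6.4), a distance of √(1.6² + 2.1²) ≈ 2.6.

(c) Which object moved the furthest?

the brown cylinder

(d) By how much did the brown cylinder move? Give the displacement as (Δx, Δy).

(3.1, 0.1)

The brown cylinder was at about (4.0, 2.2) and moved to about (7.1, 2.3).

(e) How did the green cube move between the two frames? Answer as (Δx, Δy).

(1.9, 0.4)

The green cube started near (11.6, 1.1) and ended near (13.5, 1.5).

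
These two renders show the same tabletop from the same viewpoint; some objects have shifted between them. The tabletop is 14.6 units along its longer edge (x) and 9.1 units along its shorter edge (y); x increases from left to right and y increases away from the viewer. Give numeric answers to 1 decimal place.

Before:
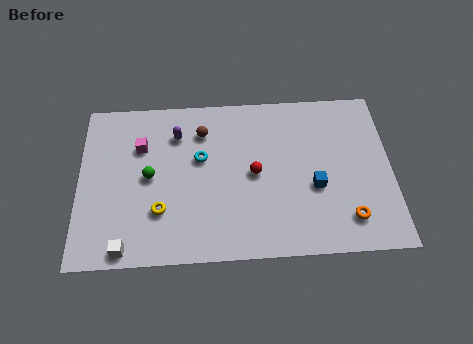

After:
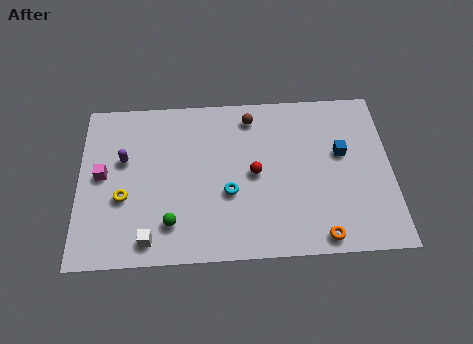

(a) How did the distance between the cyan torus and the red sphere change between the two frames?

-1.1

The distance was about 2.7 in the first image and 1.6 in the second, so they moved 1.1 units closer together.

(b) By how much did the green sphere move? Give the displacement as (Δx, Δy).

(1.0, -2.6)

The green sphere started near (3.3, 4.6) and ended near (4.3, 2.0).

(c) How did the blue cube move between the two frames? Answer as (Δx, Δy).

(1.3, 1.8)

The blue cube started near (11.0, 3.6) and ended near (12.3, 5.4).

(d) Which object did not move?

the red sphere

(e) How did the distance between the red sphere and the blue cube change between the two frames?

+1.3

Before: roughly 2.9 units apart; after: 4.2. That's 1.3 units further apart.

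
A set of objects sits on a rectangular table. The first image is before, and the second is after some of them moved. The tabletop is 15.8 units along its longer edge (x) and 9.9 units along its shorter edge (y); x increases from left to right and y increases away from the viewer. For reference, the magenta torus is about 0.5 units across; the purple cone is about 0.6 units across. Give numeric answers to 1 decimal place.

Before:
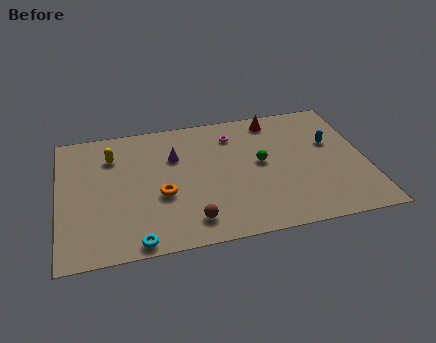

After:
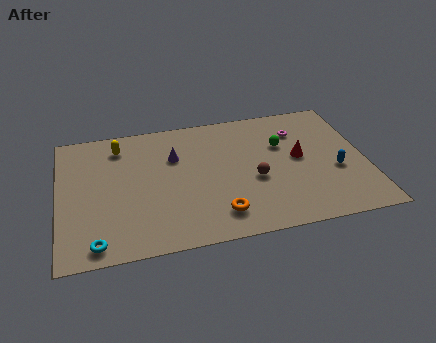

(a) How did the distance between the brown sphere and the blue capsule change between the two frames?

-4.5

The distance was about 8.7 in the first image and 4.2 in the second, so they moved 4.5 units closer together.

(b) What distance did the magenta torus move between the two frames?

3.4

The magenta torus moved from about (9.1, 7.8) to (12.5, 7.4), a distance of √(3.4² + 0.4²) ≈ 3.4.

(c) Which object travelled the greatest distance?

the brown sphere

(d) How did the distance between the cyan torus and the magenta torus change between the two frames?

+3.6

Before: roughly 8.8 units apart; after: 12.4. That's 3.6 units further apart.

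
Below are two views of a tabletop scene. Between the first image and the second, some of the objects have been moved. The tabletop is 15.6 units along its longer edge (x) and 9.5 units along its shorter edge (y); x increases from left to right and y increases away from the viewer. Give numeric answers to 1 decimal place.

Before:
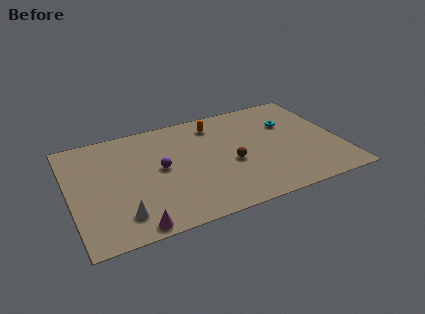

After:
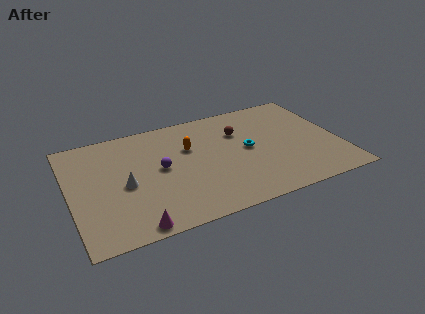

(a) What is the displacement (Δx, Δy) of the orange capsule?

(-1.7, -1.6)

The orange capsule was at about (8.7, 7.8) and moved to about (7.0, 6.2).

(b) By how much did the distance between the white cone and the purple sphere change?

-1.8

The distance was about 4.0 in the first image and 2.2 in the second, so they moved 1.8 units closer together.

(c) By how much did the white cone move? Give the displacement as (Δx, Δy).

(0.4, 2.4)

The white cone was at about (2.7, 1.9) and moved to about (3.1, 4.3).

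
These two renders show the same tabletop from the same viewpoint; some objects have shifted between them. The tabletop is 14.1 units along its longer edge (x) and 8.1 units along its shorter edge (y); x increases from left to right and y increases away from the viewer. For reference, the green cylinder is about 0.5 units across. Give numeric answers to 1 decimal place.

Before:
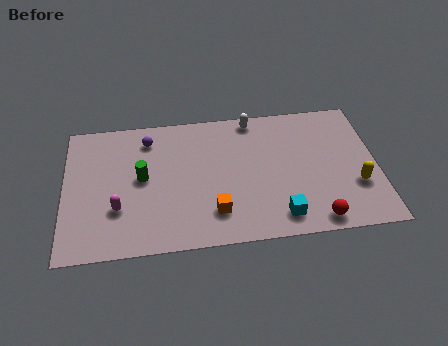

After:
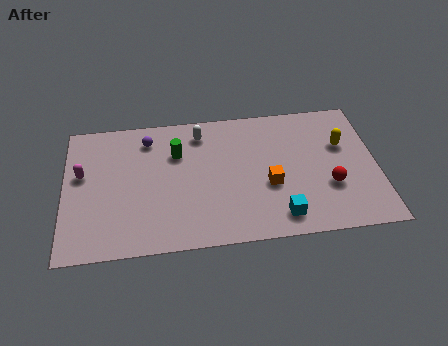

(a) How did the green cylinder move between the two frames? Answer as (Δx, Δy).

(1.6, 1.3)

The green cylinder started near (3.5, 4.3) and ended near (5.1, 5.6).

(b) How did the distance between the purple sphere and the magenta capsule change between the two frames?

-0.7

The distance was about 4.2 in the first image and 3.5 in the second, so they moved 0.7 units closer together.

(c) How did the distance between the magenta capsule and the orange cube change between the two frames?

+4.2

They were about 4.4 units apart before and 8.6 after — 4.2 units further apart.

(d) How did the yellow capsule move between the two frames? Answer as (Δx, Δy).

(-0.5, 2.5)

The yellow capsule started near (13.1, 2.7) and ended near (12.6, 5.2).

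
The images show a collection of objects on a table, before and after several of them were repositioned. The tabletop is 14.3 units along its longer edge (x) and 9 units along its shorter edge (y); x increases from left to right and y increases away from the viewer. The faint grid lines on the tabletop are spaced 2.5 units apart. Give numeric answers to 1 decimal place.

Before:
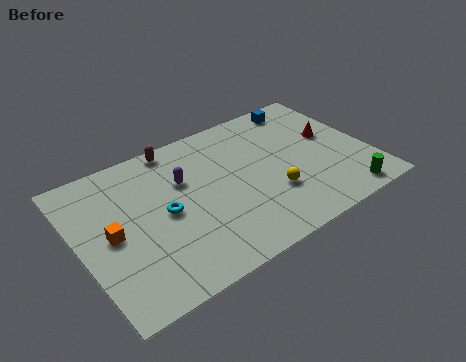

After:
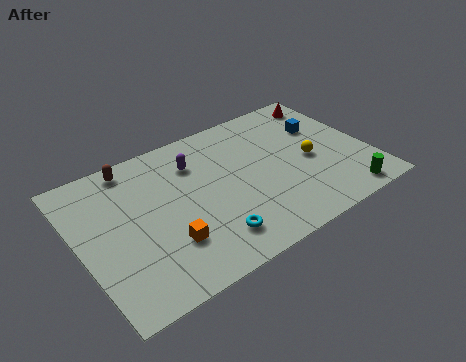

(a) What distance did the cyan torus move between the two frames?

3.2

The cyan torus was near (4.1, 4.4) before and (5.9, 1.8) after, so it travelled √(1.8² + 2.6²) ≈ 3.2 units.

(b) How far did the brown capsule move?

2.2

From (5.3, 8.2) to (3.1, 8.0), the brown capsule covered √(2.2² + 0.2²) ≈ 2.2 units.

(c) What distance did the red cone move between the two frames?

2.5

The red cone was near (12.7, 5.2) before and (13.1, 7.7) after, so it travelled √(0.4² + 2.5²) ≈ 2.5 units.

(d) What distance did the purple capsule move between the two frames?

1.1

The purple capsule moved from about (5.3, 5.9) to (6.0, 6.7), a distance of √(0.7² + 0.8²) ≈ 1.1.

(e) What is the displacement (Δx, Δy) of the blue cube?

(0.6, -1.9)

The blue cube was at about (11.8, 7.9) and moved to about (12.4, 6.0).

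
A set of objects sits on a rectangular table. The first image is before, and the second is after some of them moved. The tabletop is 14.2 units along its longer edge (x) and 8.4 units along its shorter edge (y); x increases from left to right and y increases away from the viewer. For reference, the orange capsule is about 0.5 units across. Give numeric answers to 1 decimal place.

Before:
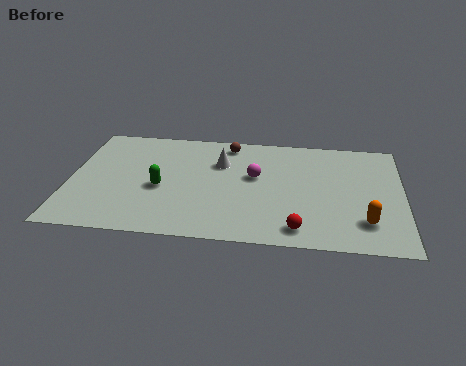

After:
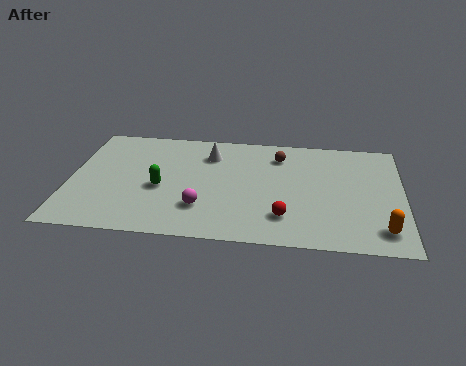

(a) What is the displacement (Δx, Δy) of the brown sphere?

(2.2, -0.7)

The brown sphere started near (6.7, 7.3) and ended near (8.9, 6.6).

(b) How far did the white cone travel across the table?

0.8

The white cone moved from about (6.4, 5.8) to (5.9, 6.4), a distance of √(0.5² + 0.6²) ≈ 0.8.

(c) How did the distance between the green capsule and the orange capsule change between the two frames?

+0.8

The distance was about 8.8 in the first image and 9.6 in the second, so they moved 0.8 units further apart.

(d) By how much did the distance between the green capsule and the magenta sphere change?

-2.0

The distance was about 4.2 in the first image and 2.2 in the second, so they moved 2.0 units closer together.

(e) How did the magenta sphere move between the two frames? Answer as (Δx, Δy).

(-2.2, -2.6)

The magenta sphere started near (7.9, 4.9) and ended near (5.7, 2.3).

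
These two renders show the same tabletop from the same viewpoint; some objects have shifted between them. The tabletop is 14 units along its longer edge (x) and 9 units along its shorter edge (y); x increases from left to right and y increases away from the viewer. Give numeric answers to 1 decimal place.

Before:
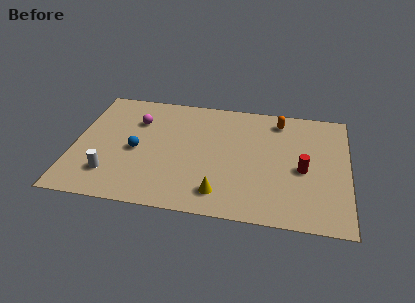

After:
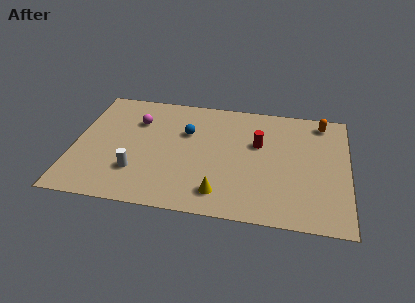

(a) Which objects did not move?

the magenta sphere and the yellow cone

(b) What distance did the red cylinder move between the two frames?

2.8

From (11.7, 4.0) to (9.4, 5.6), the red cylinder covered √(2.3² + 1.6²) ≈ 2.8 units.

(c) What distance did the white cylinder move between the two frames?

1.4

The white cylinder moved from about (2.0, 2.1) to (3.3, 2.5), a distance of √(1.3² + 0.4²) ≈ 1.4.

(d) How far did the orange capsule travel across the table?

2.2

From (10.4, 7.6) to (12.6, 7.8), the orange capsule covered √(2.2² + 0.2²) ≈ 2.2 units.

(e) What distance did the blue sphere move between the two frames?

3.1

The blue sphere moved from about (3.2, 4.1) to (5.7, 5.9), a distance of √(2.5² + 1.8²) ≈ 3.1.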